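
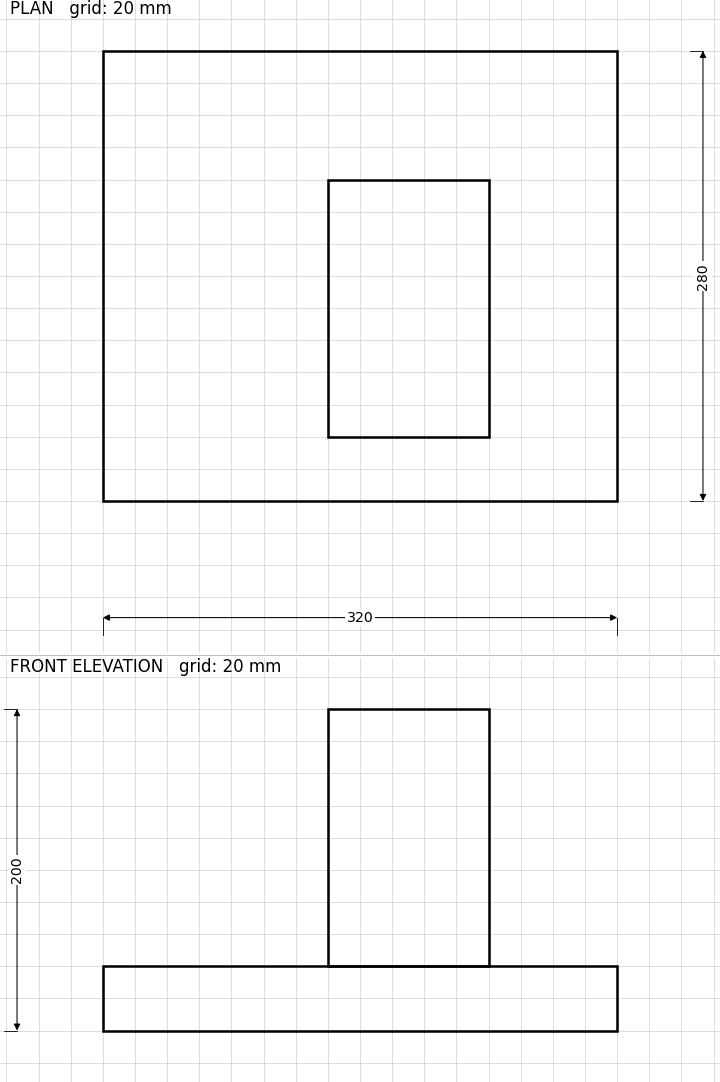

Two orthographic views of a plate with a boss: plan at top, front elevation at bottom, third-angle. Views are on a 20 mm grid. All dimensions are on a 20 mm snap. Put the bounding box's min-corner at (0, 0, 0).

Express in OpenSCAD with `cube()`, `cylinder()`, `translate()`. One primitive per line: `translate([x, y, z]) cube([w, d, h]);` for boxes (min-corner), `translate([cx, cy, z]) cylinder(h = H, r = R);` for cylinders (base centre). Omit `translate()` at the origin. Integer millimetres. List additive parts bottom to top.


cube([320, 280, 40]);
translate([140, 40, 40]) cube([100, 160, 160]);


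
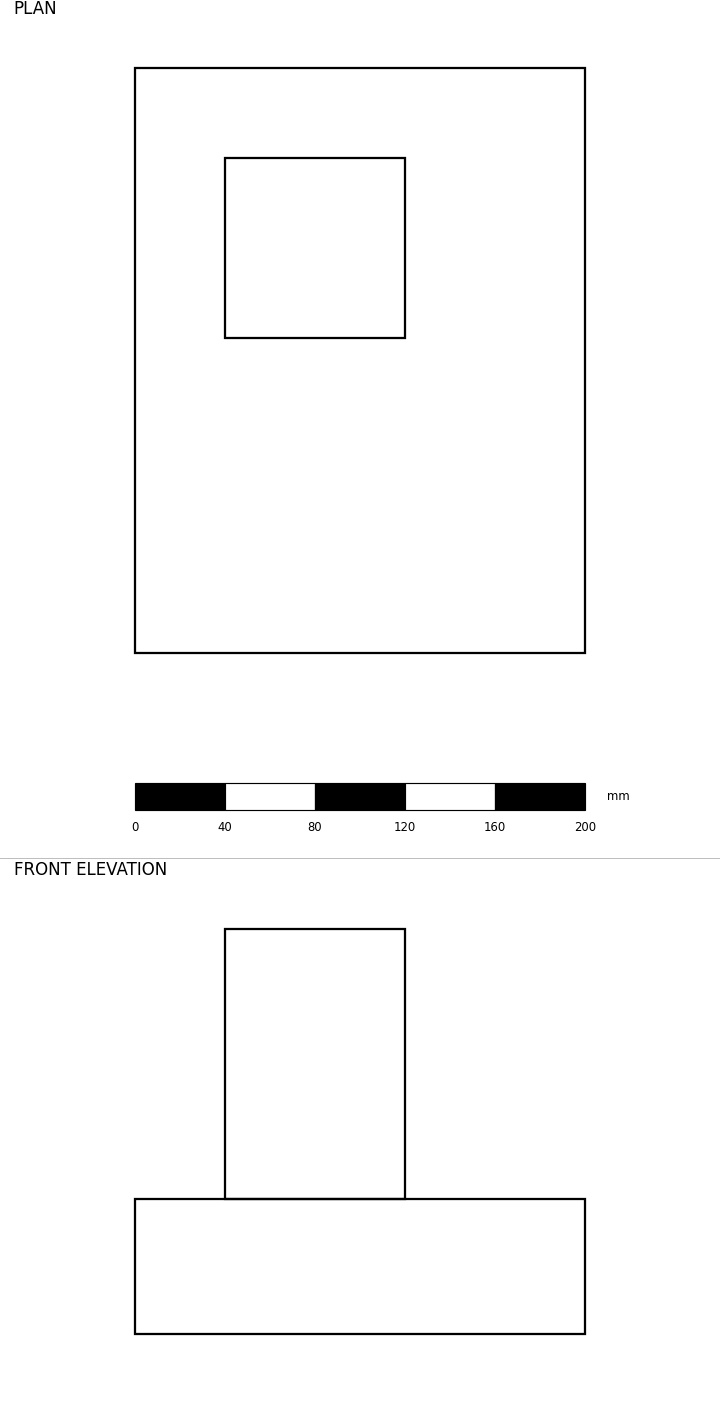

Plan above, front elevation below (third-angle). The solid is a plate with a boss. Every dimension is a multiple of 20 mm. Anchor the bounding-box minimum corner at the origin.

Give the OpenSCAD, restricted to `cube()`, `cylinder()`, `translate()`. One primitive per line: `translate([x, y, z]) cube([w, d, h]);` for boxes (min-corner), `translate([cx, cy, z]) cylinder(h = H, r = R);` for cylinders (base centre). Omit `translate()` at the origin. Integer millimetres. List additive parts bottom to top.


cube([200, 260, 60]);
translate([40, 140, 60]) cube([80, 80, 120]);


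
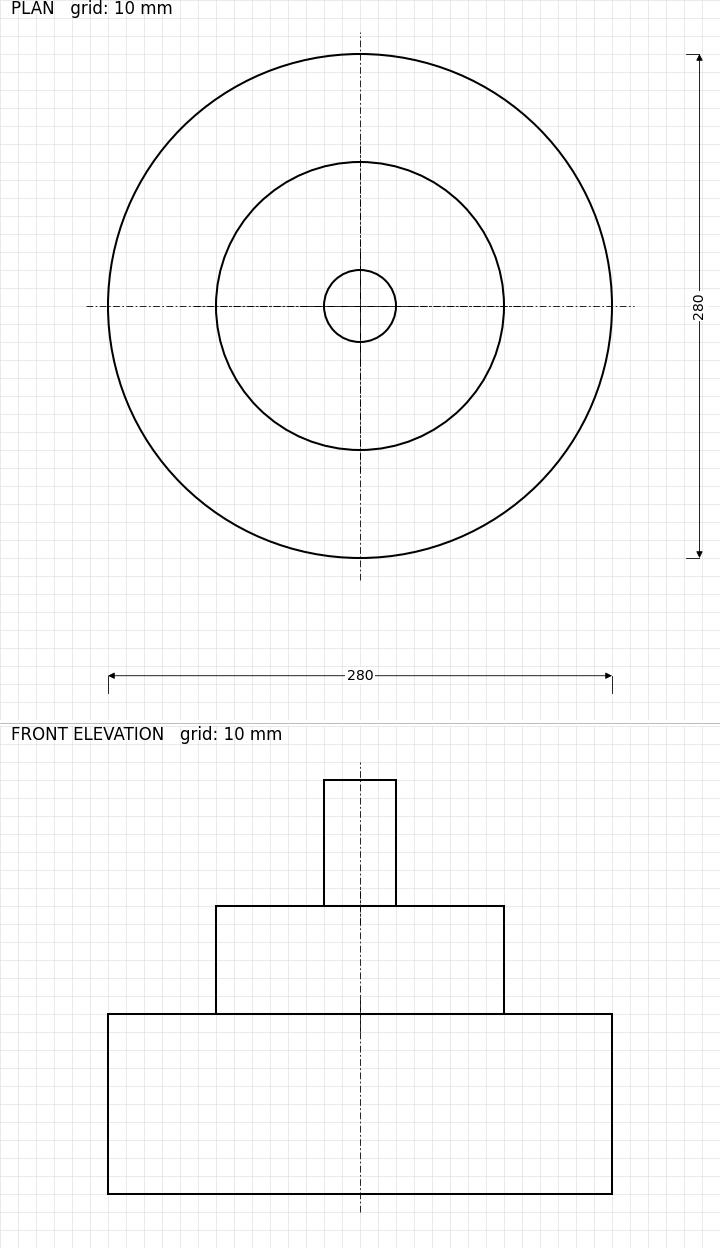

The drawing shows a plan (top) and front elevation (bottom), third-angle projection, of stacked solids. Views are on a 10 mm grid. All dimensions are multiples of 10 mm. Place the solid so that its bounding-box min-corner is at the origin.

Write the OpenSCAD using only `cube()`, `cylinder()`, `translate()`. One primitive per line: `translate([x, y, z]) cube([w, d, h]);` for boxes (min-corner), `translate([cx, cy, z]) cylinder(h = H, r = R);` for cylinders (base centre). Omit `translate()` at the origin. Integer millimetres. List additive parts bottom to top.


translate([140, 140, 0]) cylinder(h = 100, r = 140);
translate([140, 140, 100]) cylinder(h = 60, r = 80);
translate([140, 140, 160]) cylinder(h = 70, r = 20);


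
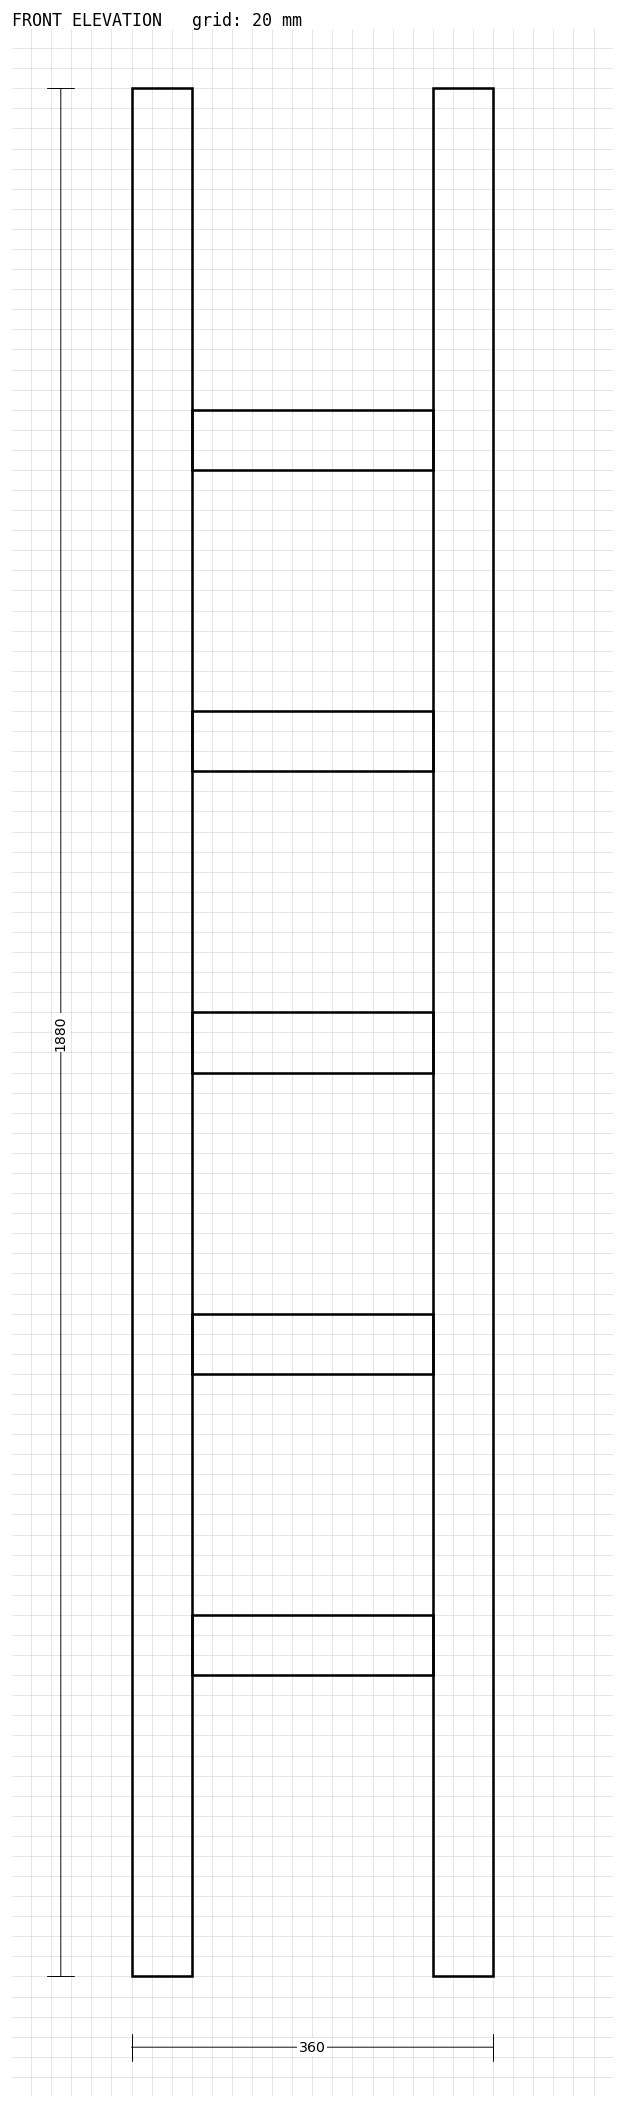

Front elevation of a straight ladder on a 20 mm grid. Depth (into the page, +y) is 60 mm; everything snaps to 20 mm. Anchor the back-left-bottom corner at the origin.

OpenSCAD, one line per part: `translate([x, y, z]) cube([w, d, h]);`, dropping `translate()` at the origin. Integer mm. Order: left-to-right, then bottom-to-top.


cube([60, 60, 1880]);
translate([60, 0, 300]) cube([240, 60, 60]);
translate([60, 0, 600]) cube([240, 60, 60]);
translate([60, 0, 900]) cube([240, 60, 60]);
translate([60, 0, 1200]) cube([240, 60, 60]);
translate([60, 0, 1500]) cube([240, 60, 60]);
translate([300, 0, 0]) cube([60, 60, 1880]);


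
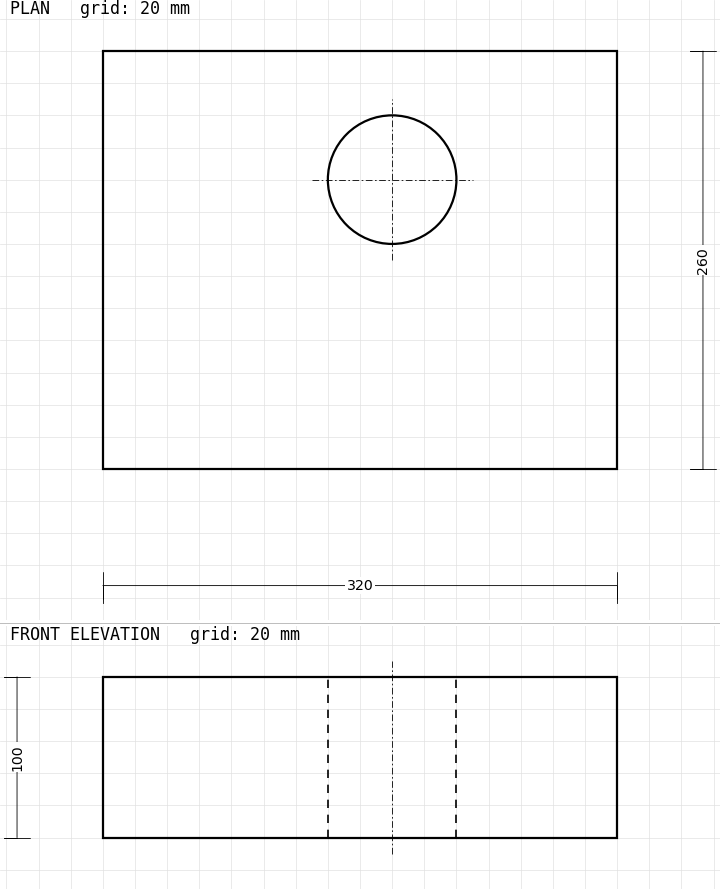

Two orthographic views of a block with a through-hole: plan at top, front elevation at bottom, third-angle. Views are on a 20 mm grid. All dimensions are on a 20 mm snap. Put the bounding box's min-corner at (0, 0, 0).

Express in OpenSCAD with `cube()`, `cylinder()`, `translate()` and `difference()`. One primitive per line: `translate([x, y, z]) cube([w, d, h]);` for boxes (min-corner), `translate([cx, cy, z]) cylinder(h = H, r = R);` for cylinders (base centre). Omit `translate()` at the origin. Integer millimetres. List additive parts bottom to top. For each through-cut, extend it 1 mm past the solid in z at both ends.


difference() {
  cube([320, 260, 100]);
  translate([180, 180, -1]) cylinder(h = 102, r = 40);
}


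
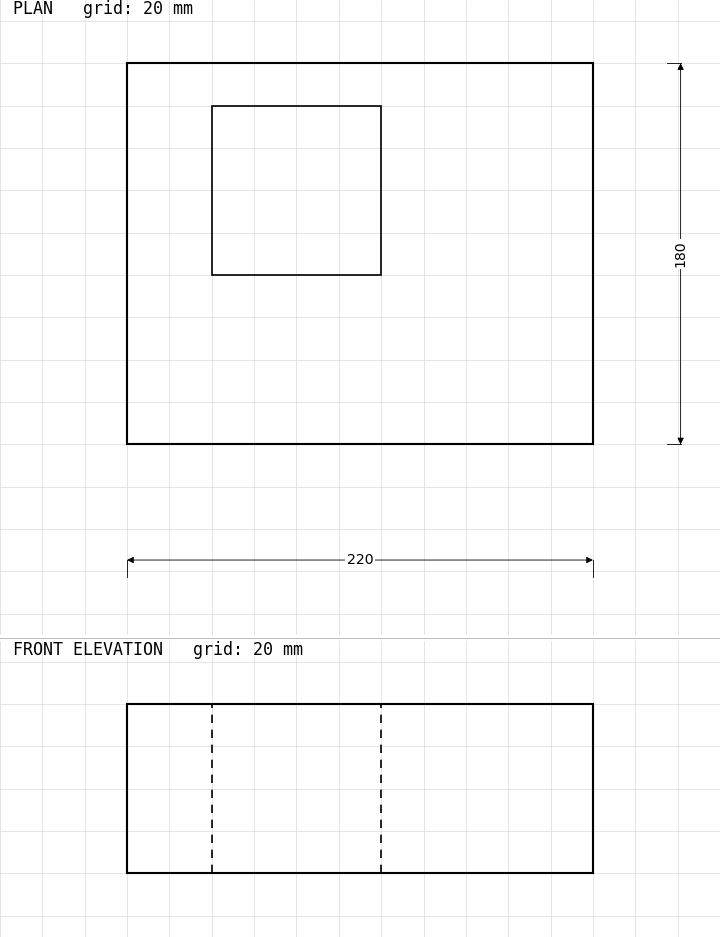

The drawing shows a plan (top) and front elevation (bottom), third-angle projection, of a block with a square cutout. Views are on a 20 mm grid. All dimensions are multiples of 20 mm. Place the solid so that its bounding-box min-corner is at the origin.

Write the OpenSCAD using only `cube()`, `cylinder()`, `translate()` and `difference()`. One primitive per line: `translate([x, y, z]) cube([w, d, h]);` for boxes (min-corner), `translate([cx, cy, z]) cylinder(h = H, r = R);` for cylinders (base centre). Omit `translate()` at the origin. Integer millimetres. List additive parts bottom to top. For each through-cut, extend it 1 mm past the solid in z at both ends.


difference() {
  cube([220, 180, 80]);
  translate([40, 80, -1]) cube([80, 80, 82]);
}


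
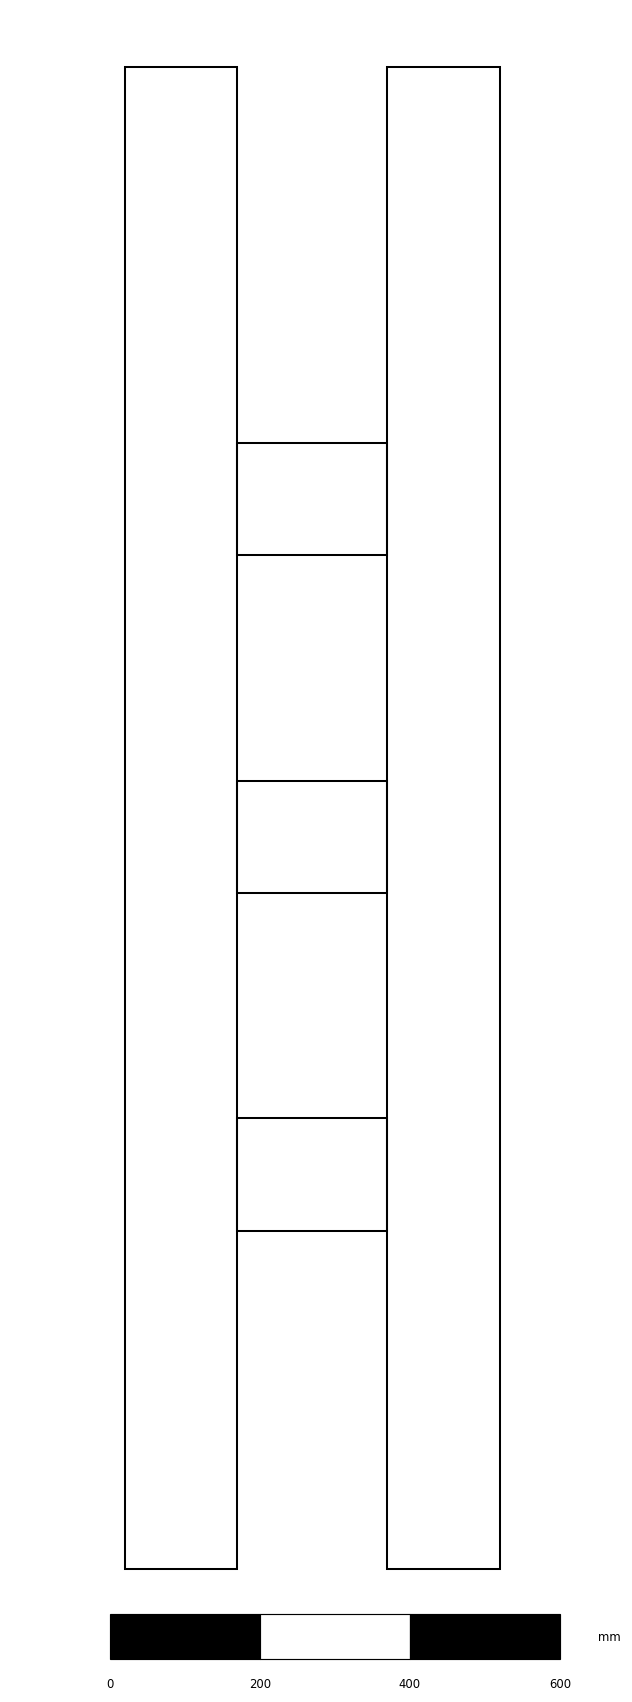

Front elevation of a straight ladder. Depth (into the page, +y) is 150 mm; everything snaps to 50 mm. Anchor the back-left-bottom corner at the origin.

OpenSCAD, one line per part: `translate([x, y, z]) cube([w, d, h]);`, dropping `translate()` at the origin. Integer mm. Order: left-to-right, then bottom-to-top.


cube([150, 150, 2000]);
translate([150, 0, 450]) cube([200, 150, 150]);
translate([150, 0, 900]) cube([200, 150, 150]);
translate([150, 0, 1350]) cube([200, 150, 150]);
translate([350, 0, 0]) cube([150, 150, 2000]);


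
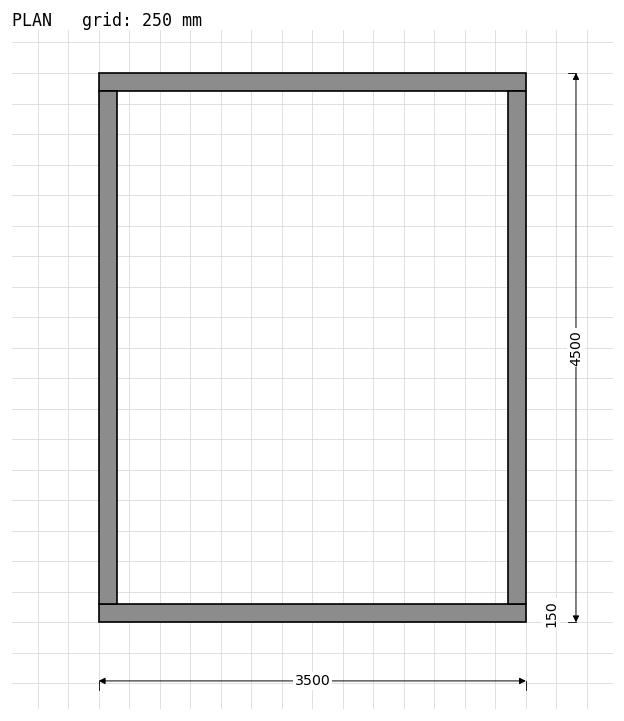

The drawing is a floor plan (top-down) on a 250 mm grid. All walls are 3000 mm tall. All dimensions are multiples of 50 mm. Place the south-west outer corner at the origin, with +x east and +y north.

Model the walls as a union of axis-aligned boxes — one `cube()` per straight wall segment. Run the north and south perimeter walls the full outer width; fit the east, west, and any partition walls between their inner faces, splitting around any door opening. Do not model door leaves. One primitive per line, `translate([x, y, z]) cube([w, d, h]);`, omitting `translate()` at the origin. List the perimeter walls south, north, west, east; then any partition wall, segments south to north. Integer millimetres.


cube([3500, 150, 3000]);
translate([0, 4350, 0]) cube([3500, 150, 3000]);
translate([0, 150, 0]) cube([150, 4200, 3000]);
translate([3350, 150, 0]) cube([150, 4200, 3000]);


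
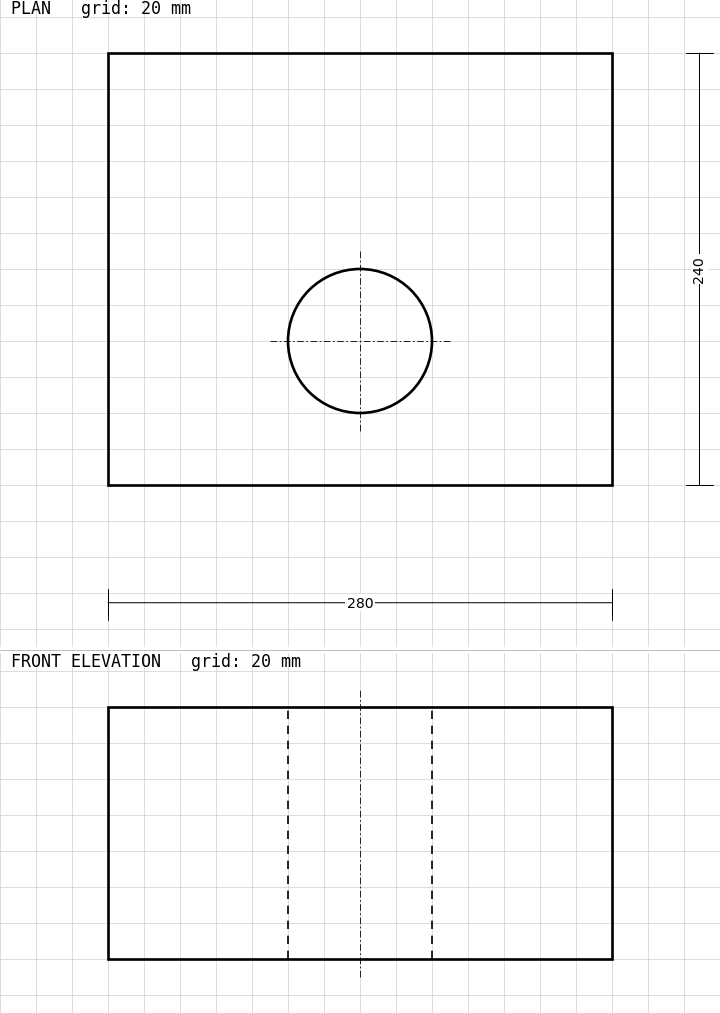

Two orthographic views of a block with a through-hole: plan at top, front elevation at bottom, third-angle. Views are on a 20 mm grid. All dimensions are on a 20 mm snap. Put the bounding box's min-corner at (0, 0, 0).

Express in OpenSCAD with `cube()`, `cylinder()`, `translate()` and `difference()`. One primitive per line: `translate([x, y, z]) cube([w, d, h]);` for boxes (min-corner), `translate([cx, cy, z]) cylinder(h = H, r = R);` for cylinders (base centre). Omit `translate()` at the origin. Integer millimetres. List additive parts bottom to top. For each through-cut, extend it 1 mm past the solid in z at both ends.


difference() {
  cube([280, 240, 140]);
  translate([140, 80, -1]) cylinder(h = 142, r = 40);
}


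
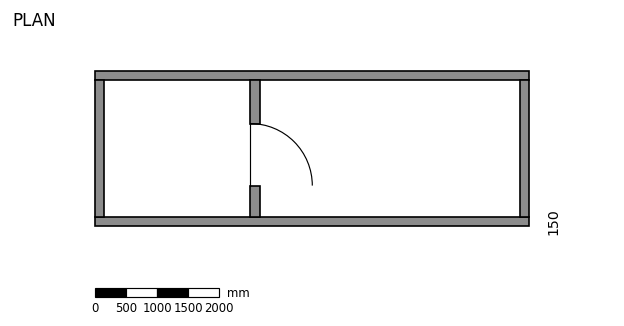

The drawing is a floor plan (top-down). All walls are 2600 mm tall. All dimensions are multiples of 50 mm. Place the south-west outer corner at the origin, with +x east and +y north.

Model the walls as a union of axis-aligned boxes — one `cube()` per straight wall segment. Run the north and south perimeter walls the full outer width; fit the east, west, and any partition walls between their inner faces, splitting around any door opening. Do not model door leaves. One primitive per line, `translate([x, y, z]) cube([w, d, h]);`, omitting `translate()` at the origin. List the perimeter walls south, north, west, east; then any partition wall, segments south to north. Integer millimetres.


cube([7000, 150, 2600]);
translate([0, 2350, 0]) cube([7000, 150, 2600]);
translate([0, 150, 0]) cube([150, 2200, 2600]);
translate([6850, 150, 0]) cube([150, 2200, 2600]);
translate([2500, 150, 0]) cube([150, 500, 2600]);
translate([2500, 1650, 0]) cube([150, 700, 2600]);


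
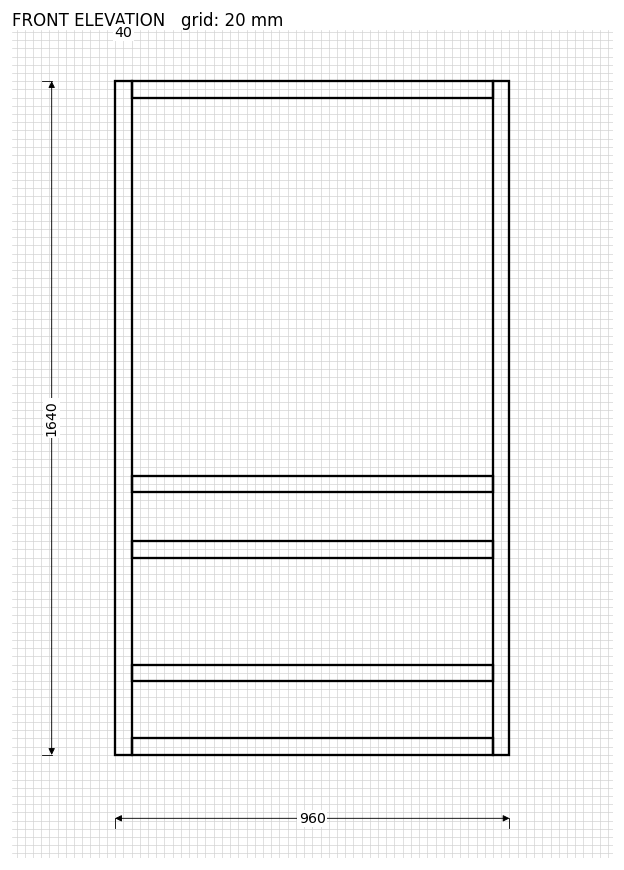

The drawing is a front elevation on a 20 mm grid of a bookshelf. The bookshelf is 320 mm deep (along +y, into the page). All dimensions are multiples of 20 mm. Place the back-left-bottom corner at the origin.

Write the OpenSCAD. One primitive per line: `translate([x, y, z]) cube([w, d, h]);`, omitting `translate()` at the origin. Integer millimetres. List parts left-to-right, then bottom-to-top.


cube([40, 320, 1640]);
translate([40, 0, 0]) cube([880, 320, 40]);
translate([40, 0, 180]) cube([880, 320, 40]);
translate([40, 0, 480]) cube([880, 320, 40]);
translate([40, 0, 640]) cube([880, 320, 40]);
translate([40, 0, 1600]) cube([880, 320, 40]);
translate([920, 0, 0]) cube([40, 320, 1640]);


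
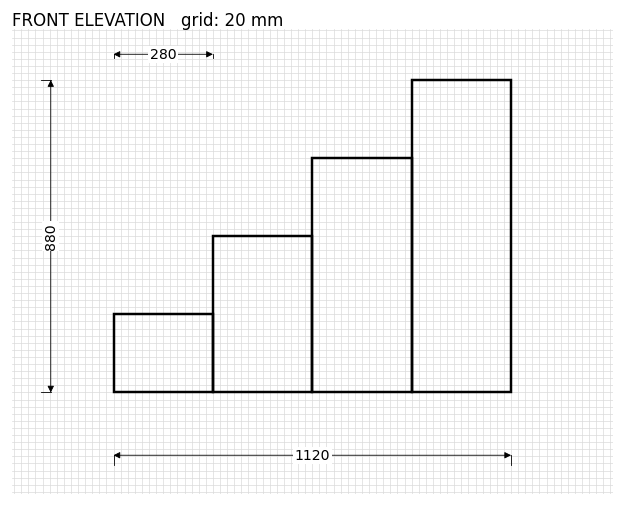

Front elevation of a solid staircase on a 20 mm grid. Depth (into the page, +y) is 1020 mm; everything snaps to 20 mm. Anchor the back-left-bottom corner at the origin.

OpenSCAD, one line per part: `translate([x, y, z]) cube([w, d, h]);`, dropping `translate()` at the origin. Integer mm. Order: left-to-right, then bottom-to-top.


cube([280, 1020, 220]);
translate([280, 0, 0]) cube([280, 1020, 440]);
translate([560, 0, 0]) cube([280, 1020, 660]);
translate([840, 0, 0]) cube([280, 1020, 880]);


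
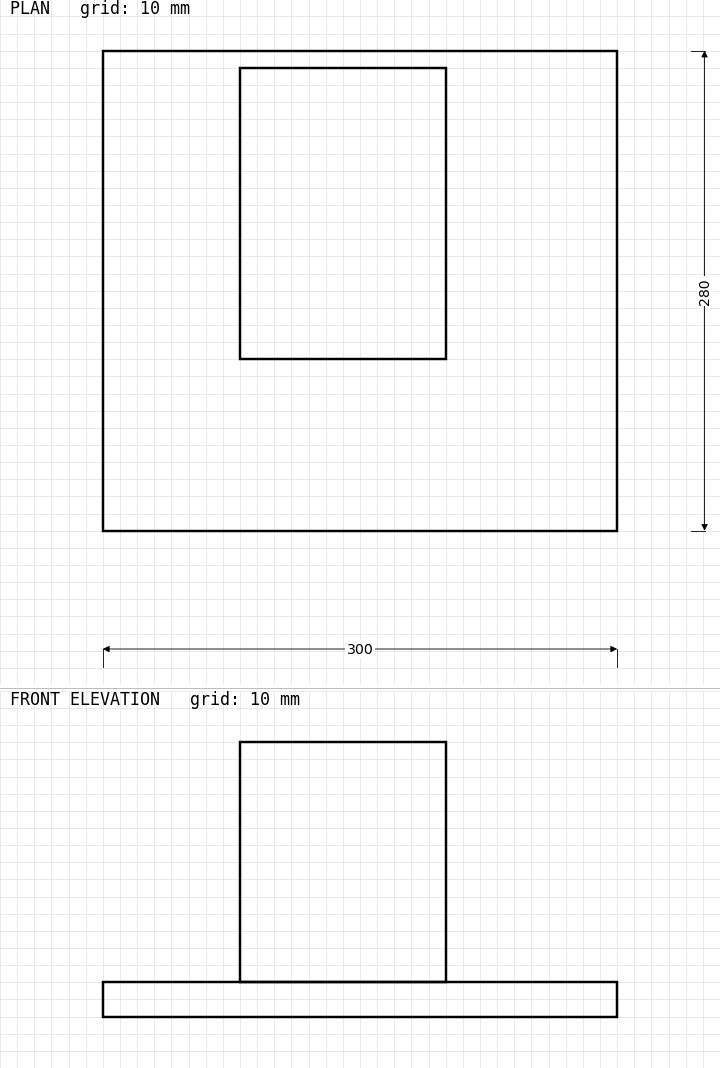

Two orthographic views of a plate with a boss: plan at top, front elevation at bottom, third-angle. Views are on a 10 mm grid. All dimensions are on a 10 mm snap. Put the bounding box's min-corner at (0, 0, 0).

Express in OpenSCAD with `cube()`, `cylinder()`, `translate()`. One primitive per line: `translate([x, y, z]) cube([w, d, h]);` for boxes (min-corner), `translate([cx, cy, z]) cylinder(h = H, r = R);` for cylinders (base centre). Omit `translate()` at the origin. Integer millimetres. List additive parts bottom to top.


cube([300, 280, 20]);
translate([80, 100, 20]) cube([120, 170, 140]);


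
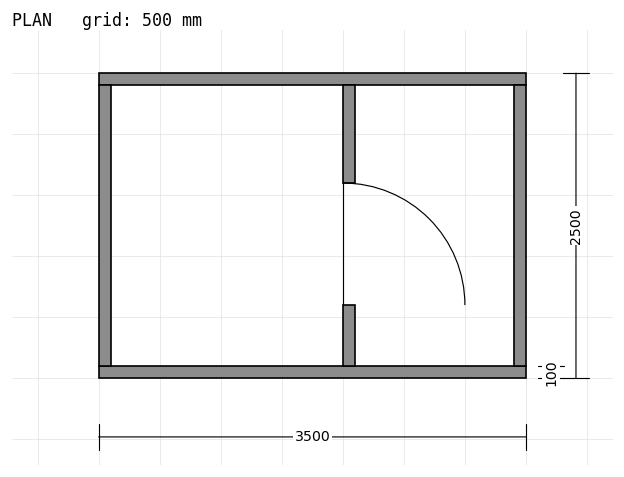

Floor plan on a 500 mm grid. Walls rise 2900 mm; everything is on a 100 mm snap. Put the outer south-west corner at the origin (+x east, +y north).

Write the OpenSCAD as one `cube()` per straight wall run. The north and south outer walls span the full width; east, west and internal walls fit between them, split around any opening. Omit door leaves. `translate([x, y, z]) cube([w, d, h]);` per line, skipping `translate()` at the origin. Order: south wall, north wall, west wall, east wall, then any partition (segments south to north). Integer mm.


cube([3500, 100, 2900]);
translate([0, 2400, 0]) cube([3500, 100, 2900]);
translate([0, 100, 0]) cube([100, 2300, 2900]);
translate([3400, 100, 0]) cube([100, 2300, 2900]);
translate([2000, 100, 0]) cube([100, 500, 2900]);
translate([2000, 1600, 0]) cube([100, 800, 2900]);


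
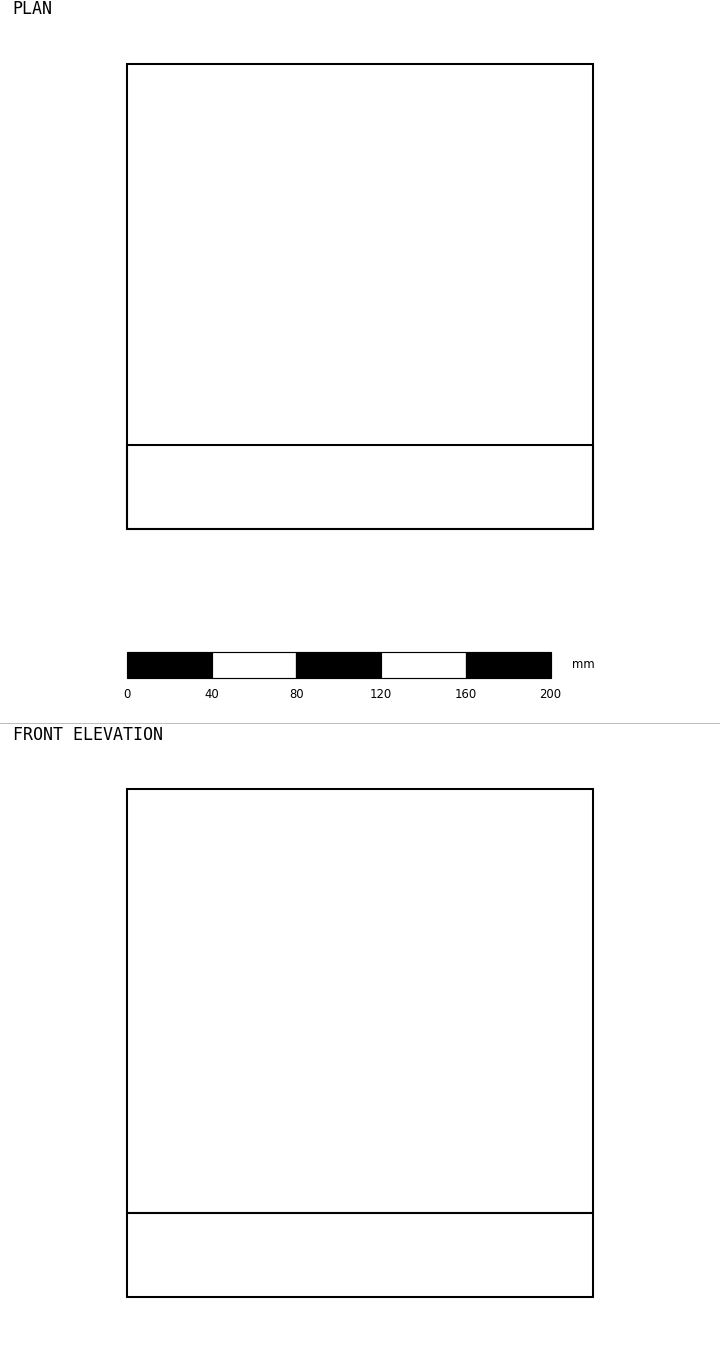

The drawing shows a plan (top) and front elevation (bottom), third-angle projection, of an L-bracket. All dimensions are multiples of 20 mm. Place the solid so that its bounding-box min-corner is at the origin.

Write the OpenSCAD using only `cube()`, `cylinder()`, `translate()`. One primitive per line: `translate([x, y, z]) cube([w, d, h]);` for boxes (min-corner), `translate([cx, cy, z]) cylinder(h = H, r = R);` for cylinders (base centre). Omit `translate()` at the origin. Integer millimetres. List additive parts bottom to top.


cube([220, 220, 40]);
translate([0, 0, 40]) cube([220, 40, 200]);


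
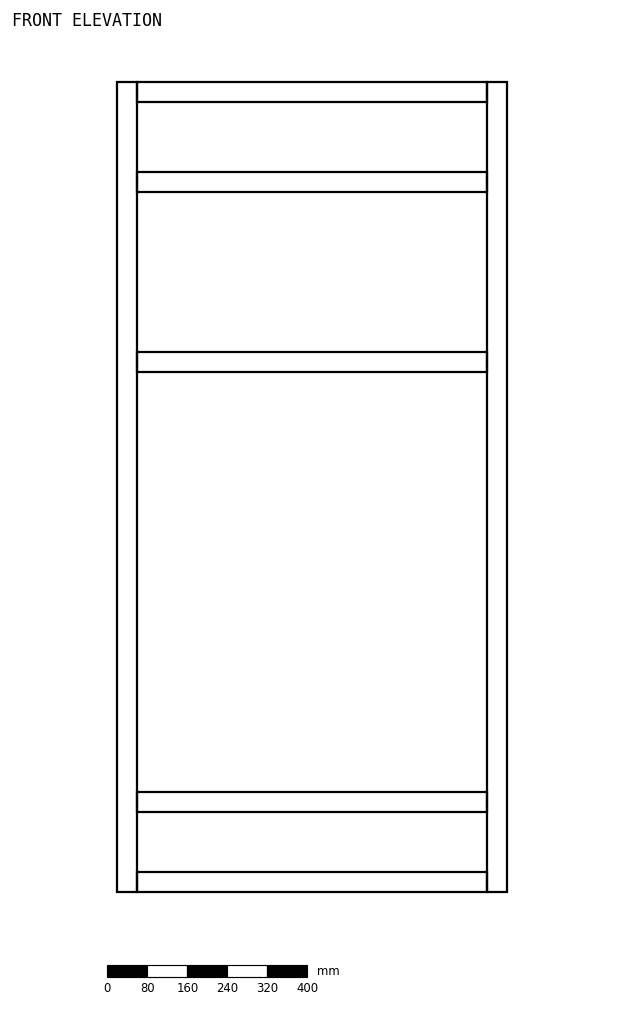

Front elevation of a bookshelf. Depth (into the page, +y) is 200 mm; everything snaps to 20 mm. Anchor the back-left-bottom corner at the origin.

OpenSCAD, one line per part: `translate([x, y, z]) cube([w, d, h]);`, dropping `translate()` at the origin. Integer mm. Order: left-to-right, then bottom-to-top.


cube([40, 200, 1620]);
translate([40, 0, 0]) cube([700, 200, 40]);
translate([40, 0, 160]) cube([700, 200, 40]);
translate([40, 0, 1040]) cube([700, 200, 40]);
translate([40, 0, 1400]) cube([700, 200, 40]);
translate([40, 0, 1580]) cube([700, 200, 40]);
translate([740, 0, 0]) cube([40, 200, 1620]);


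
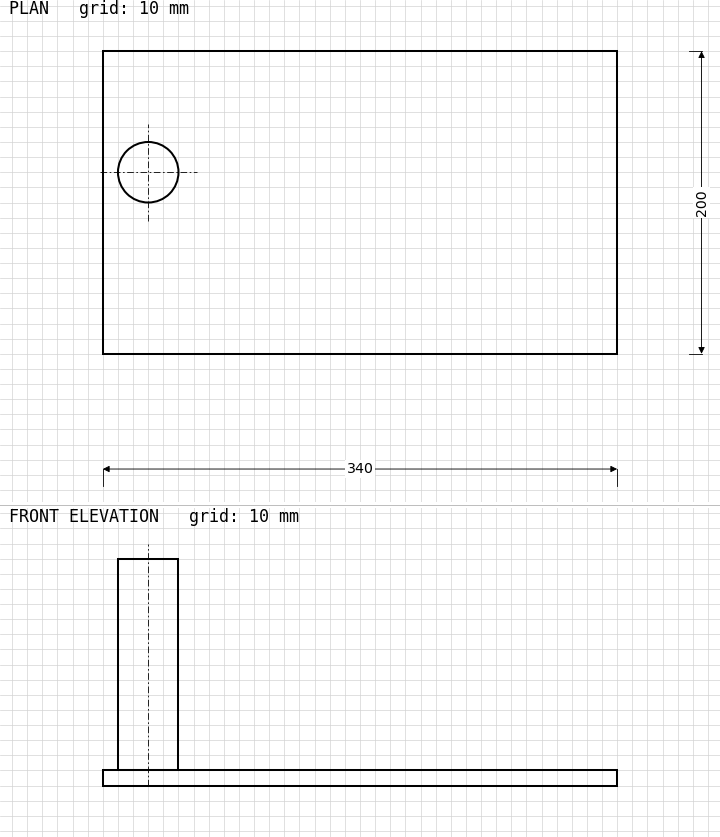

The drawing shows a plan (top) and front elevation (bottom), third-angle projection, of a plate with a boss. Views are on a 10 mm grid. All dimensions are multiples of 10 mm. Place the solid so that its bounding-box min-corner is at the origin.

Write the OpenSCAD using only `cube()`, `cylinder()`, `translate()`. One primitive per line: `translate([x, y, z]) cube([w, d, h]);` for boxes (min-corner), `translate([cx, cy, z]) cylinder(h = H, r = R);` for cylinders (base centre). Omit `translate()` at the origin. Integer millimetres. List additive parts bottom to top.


cube([340, 200, 10]);
translate([30, 120, 10]) cylinder(h = 140, r = 20);


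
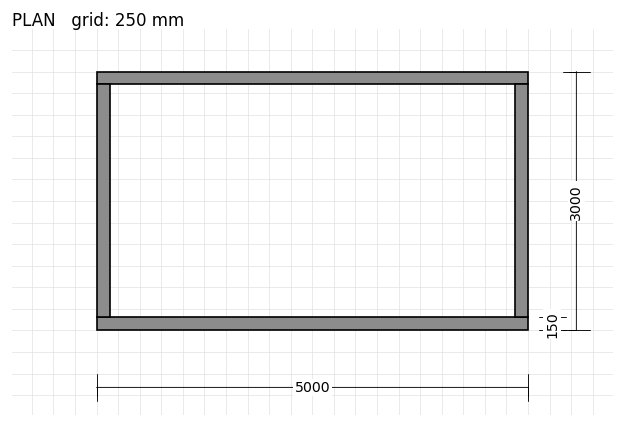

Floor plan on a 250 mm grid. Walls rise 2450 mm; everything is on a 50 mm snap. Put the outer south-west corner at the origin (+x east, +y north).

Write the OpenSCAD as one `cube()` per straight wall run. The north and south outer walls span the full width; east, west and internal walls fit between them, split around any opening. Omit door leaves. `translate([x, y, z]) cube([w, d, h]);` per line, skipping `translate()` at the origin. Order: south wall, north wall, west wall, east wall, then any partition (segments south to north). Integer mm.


cube([5000, 150, 2450]);
translate([0, 2850, 0]) cube([5000, 150, 2450]);
translate([0, 150, 0]) cube([150, 2700, 2450]);
translate([4850, 150, 0]) cube([150, 2700, 2450]);


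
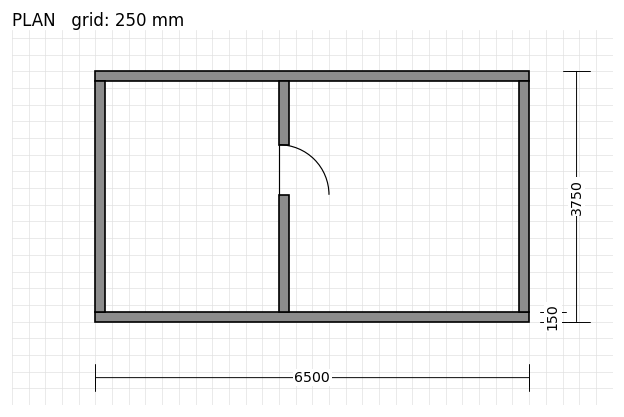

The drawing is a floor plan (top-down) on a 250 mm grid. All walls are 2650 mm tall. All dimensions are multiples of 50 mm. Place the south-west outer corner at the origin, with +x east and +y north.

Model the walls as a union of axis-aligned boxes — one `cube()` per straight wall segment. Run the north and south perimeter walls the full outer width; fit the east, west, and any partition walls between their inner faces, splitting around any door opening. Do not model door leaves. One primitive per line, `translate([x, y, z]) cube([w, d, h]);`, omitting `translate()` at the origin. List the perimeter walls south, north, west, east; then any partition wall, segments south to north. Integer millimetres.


cube([6500, 150, 2650]);
translate([0, 3600, 0]) cube([6500, 150, 2650]);
translate([0, 150, 0]) cube([150, 3450, 2650]);
translate([6350, 150, 0]) cube([150, 3450, 2650]);
translate([2750, 150, 0]) cube([150, 1750, 2650]);
translate([2750, 2650, 0]) cube([150, 950, 2650]);


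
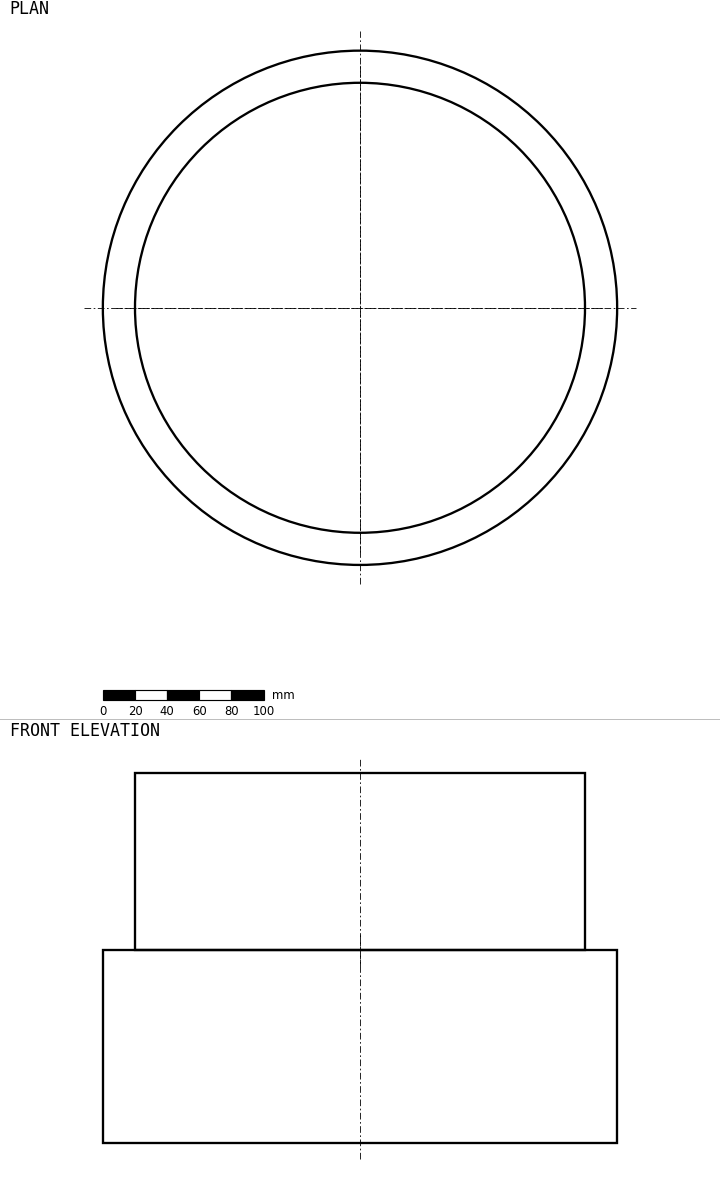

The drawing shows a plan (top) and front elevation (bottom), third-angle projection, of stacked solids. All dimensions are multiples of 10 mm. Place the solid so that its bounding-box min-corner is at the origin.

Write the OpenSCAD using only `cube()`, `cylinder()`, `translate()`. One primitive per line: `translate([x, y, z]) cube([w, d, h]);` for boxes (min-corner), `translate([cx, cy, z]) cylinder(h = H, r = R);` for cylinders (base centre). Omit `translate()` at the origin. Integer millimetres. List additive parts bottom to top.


translate([160, 160, 0]) cylinder(h = 120, r = 160);
translate([160, 160, 120]) cylinder(h = 110, r = 140);


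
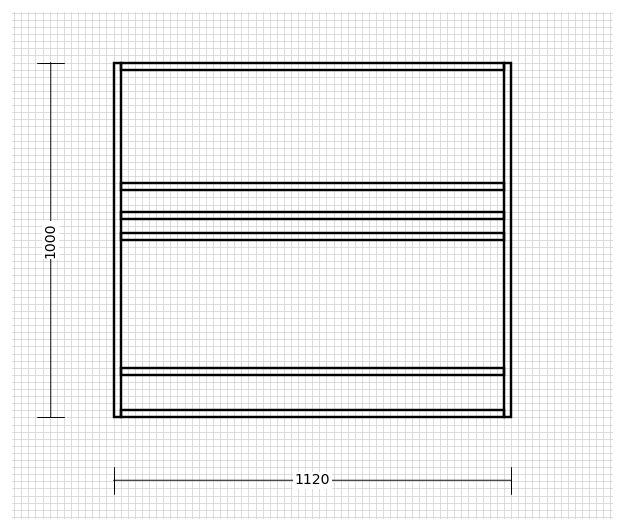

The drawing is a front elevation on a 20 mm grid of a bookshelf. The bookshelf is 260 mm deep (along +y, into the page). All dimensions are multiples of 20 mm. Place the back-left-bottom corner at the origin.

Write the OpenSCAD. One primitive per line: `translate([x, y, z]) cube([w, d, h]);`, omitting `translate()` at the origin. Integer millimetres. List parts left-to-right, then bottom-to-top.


cube([20, 260, 1000]);
translate([20, 0, 0]) cube([1080, 260, 20]);
translate([20, 0, 120]) cube([1080, 260, 20]);
translate([20, 0, 500]) cube([1080, 260, 20]);
translate([20, 0, 560]) cube([1080, 260, 20]);
translate([20, 0, 640]) cube([1080, 260, 20]);
translate([20, 0, 980]) cube([1080, 260, 20]);
translate([1100, 0, 0]) cube([20, 260, 1000]);


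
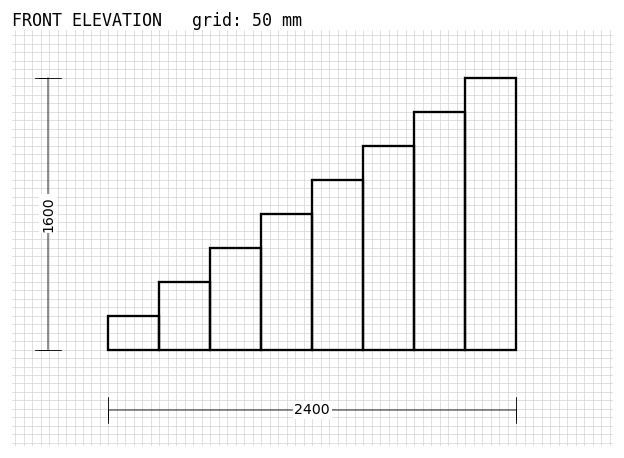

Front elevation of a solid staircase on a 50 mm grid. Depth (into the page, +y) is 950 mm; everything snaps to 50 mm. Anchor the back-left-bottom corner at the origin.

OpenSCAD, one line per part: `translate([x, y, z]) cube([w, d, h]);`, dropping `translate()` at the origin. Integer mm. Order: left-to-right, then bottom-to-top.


cube([300, 950, 200]);
translate([300, 0, 0]) cube([300, 950, 400]);
translate([600, 0, 0]) cube([300, 950, 600]);
translate([900, 0, 0]) cube([300, 950, 800]);
translate([1200, 0, 0]) cube([300, 950, 1000]);
translate([1500, 0, 0]) cube([300, 950, 1200]);
translate([1800, 0, 0]) cube([300, 950, 1400]);
translate([2100, 0, 0]) cube([300, 950, 1600]);


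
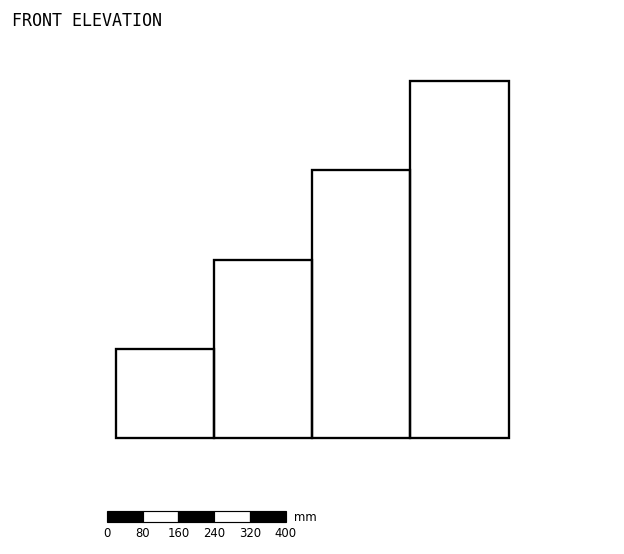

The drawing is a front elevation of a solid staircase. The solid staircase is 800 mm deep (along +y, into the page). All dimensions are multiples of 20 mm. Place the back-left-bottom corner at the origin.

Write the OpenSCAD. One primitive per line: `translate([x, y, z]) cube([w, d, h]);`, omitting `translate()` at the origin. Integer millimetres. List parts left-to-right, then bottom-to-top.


cube([220, 800, 200]);
translate([220, 0, 0]) cube([220, 800, 400]);
translate([440, 0, 0]) cube([220, 800, 600]);
translate([660, 0, 0]) cube([220, 800, 800]);


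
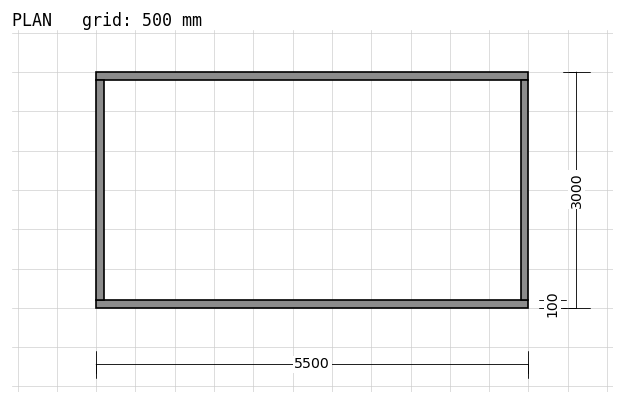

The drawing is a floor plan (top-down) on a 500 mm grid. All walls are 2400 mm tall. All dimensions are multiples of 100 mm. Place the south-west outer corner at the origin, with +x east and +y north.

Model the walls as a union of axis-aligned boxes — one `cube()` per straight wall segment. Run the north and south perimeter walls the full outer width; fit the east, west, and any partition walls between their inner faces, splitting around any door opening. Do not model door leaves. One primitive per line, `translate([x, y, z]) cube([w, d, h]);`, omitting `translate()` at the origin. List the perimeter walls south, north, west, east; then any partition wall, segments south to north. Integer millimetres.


cube([5500, 100, 2400]);
translate([0, 2900, 0]) cube([5500, 100, 2400]);
translate([0, 100, 0]) cube([100, 2800, 2400]);
translate([5400, 100, 0]) cube([100, 2800, 2400]);


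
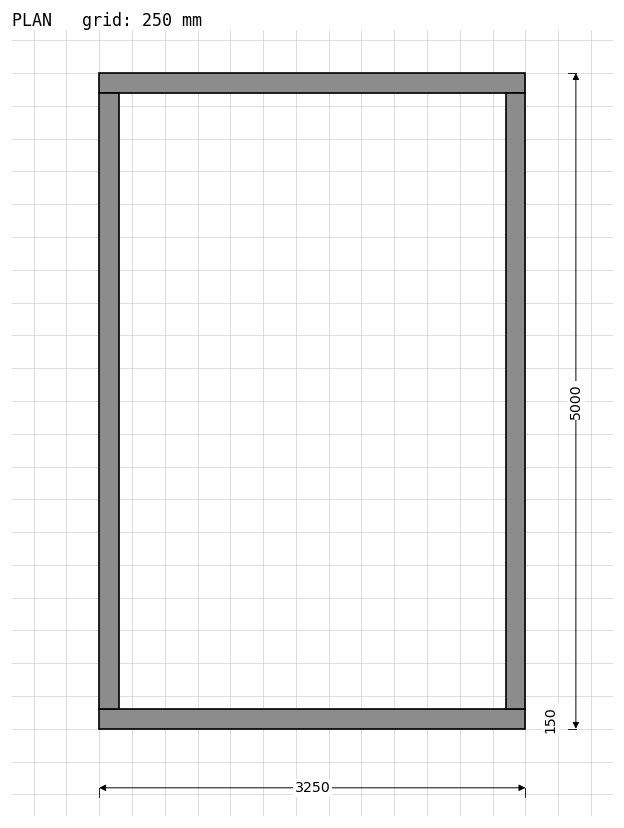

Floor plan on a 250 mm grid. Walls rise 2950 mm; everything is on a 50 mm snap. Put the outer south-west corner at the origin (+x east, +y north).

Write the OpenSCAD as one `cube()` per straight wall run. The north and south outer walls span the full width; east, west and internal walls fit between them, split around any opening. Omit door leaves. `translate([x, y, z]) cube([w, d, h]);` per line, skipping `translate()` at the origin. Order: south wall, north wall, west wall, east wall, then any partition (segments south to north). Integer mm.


cube([3250, 150, 2950]);
translate([0, 4850, 0]) cube([3250, 150, 2950]);
translate([0, 150, 0]) cube([150, 4700, 2950]);
translate([3100, 150, 0]) cube([150, 4700, 2950]);


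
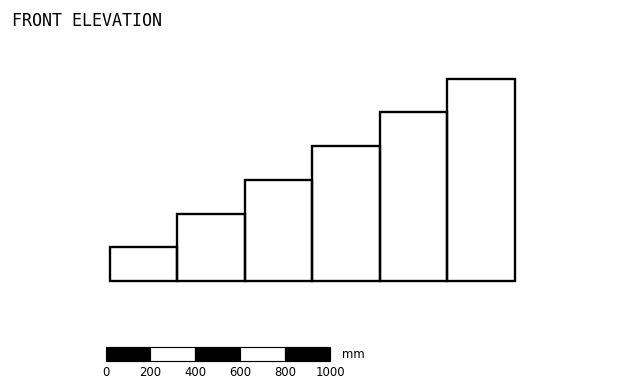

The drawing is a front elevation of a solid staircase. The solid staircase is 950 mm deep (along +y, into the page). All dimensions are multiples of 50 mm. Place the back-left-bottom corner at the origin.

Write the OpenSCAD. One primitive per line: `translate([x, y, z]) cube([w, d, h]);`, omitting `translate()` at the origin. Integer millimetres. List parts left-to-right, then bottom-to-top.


cube([300, 950, 150]);
translate([300, 0, 0]) cube([300, 950, 300]);
translate([600, 0, 0]) cube([300, 950, 450]);
translate([900, 0, 0]) cube([300, 950, 600]);
translate([1200, 0, 0]) cube([300, 950, 750]);
translate([1500, 0, 0]) cube([300, 950, 900]);


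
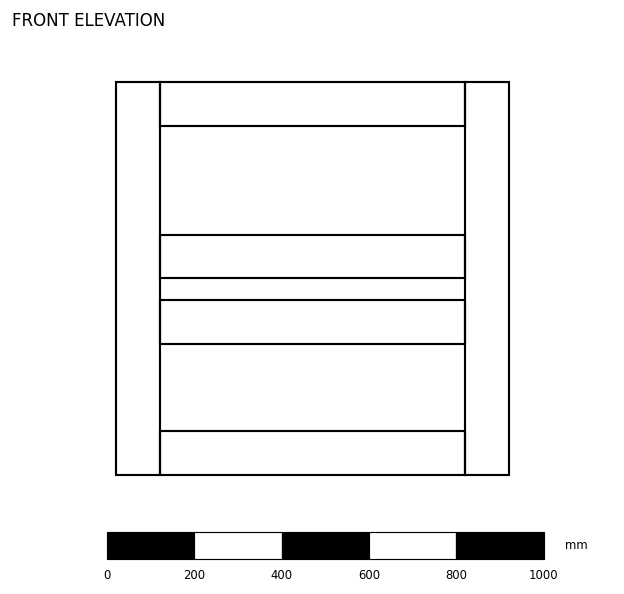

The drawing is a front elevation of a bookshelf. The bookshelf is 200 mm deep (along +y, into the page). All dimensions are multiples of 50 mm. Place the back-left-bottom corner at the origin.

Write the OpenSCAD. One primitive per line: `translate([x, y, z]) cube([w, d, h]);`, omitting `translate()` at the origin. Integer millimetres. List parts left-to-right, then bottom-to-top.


cube([100, 200, 900]);
translate([100, 0, 0]) cube([700, 200, 100]);
translate([100, 0, 300]) cube([700, 200, 100]);
translate([100, 0, 450]) cube([700, 200, 100]);
translate([100, 0, 800]) cube([700, 200, 100]);
translate([800, 0, 0]) cube([100, 200, 900]);


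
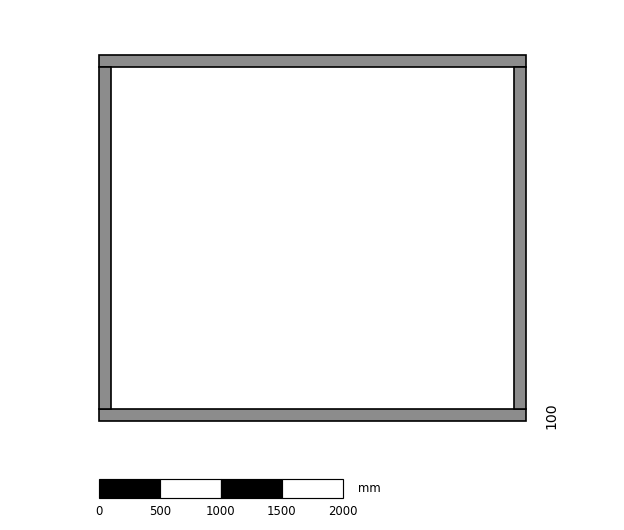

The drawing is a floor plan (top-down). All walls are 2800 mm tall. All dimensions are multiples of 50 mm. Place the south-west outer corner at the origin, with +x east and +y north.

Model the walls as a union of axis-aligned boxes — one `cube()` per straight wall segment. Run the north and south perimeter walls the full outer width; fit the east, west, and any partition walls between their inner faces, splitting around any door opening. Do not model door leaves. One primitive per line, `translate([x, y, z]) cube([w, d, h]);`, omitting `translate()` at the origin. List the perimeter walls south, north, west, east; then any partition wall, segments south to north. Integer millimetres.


cube([3500, 100, 2800]);
translate([0, 2900, 0]) cube([3500, 100, 2800]);
translate([0, 100, 0]) cube([100, 2800, 2800]);
translate([3400, 100, 0]) cube([100, 2800, 2800]);


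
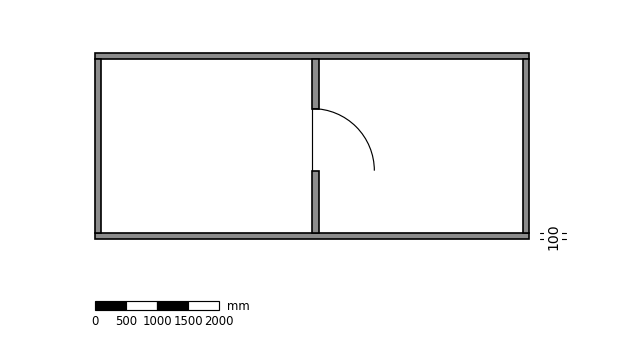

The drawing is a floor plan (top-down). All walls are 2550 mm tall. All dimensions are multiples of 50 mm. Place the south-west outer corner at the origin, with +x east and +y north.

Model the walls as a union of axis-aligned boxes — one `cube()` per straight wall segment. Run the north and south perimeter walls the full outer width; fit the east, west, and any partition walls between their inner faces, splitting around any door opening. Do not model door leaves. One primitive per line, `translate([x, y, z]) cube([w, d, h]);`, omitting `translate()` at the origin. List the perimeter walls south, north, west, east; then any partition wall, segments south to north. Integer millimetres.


cube([7000, 100, 2550]);
translate([0, 2900, 0]) cube([7000, 100, 2550]);
translate([0, 100, 0]) cube([100, 2800, 2550]);
translate([6900, 100, 0]) cube([100, 2800, 2550]);
translate([3500, 100, 0]) cube([100, 1000, 2550]);
translate([3500, 2100, 0]) cube([100, 800, 2550]);


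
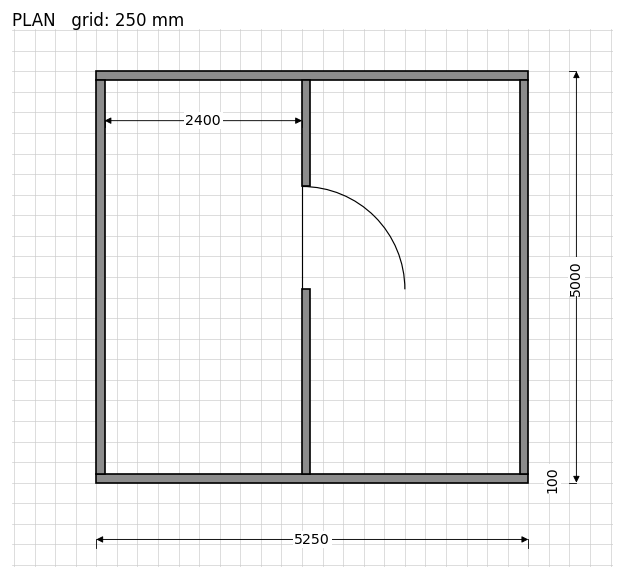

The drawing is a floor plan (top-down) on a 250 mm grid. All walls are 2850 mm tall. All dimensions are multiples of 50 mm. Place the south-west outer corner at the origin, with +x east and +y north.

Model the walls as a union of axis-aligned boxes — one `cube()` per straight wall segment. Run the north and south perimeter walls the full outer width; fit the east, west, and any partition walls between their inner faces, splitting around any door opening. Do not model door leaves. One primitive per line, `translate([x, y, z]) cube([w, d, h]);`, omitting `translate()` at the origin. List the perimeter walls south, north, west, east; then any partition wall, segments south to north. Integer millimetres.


cube([5250, 100, 2850]);
translate([0, 4900, 0]) cube([5250, 100, 2850]);
translate([0, 100, 0]) cube([100, 4800, 2850]);
translate([5150, 100, 0]) cube([100, 4800, 2850]);
translate([2500, 100, 0]) cube([100, 2250, 2850]);
translate([2500, 3600, 0]) cube([100, 1300, 2850]);


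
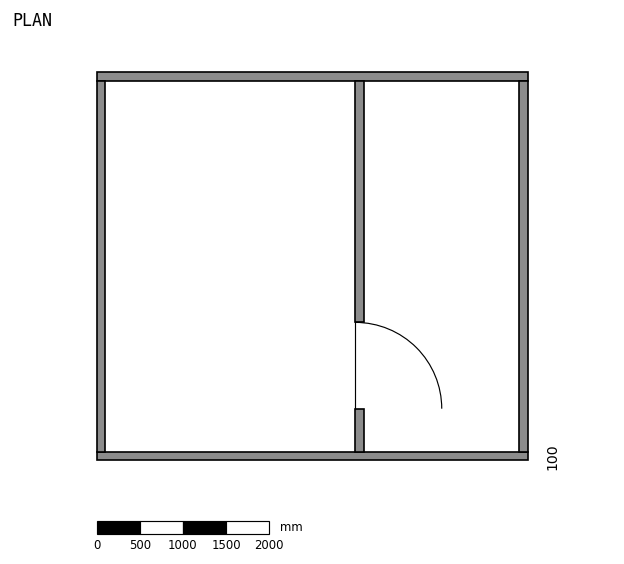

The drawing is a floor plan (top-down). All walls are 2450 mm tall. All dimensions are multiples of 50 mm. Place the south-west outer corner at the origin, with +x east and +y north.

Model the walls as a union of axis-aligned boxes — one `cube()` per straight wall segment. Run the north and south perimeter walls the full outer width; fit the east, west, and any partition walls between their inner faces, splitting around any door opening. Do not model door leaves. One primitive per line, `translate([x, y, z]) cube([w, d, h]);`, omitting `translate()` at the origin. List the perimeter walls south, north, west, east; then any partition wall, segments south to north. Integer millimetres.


cube([5000, 100, 2450]);
translate([0, 4400, 0]) cube([5000, 100, 2450]);
translate([0, 100, 0]) cube([100, 4300, 2450]);
translate([4900, 100, 0]) cube([100, 4300, 2450]);
translate([3000, 100, 0]) cube([100, 500, 2450]);
translate([3000, 1600, 0]) cube([100, 2800, 2450]);


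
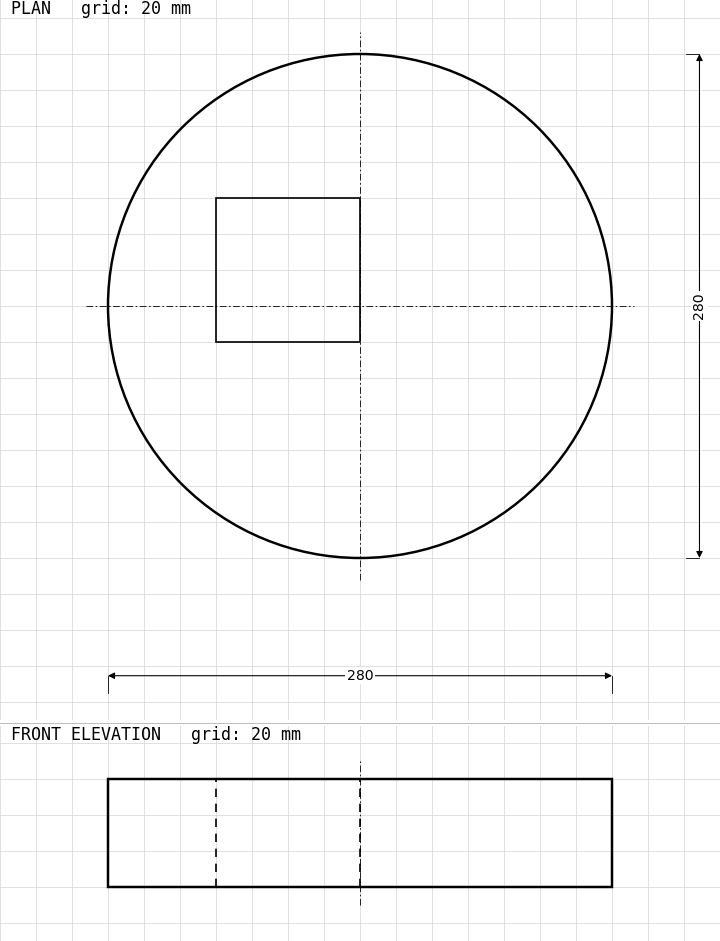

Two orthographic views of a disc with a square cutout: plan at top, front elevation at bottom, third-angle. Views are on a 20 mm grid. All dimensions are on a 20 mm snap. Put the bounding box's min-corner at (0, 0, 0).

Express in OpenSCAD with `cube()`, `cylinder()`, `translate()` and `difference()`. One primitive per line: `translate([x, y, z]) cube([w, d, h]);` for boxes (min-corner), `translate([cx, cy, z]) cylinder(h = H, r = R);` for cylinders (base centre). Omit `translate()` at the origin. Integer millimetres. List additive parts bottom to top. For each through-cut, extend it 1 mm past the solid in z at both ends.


difference() {
  translate([140, 140, 0]) cylinder(h = 60, r = 140);
  translate([60, 120, -1]) cube([80, 80, 62]);
}


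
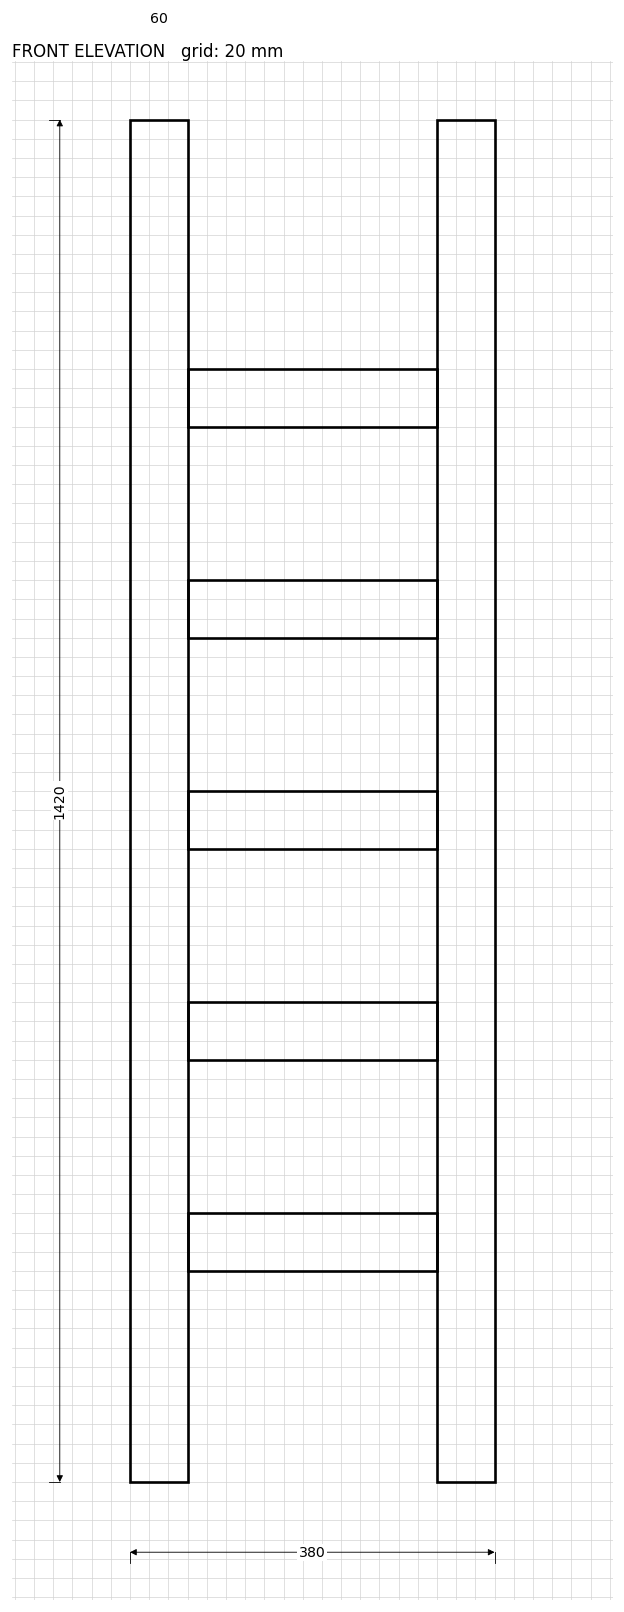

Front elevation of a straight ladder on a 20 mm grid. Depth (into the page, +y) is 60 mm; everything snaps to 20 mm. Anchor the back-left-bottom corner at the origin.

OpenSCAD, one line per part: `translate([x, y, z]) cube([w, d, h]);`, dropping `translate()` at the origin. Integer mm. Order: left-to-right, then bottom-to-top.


cube([60, 60, 1420]);
translate([60, 0, 220]) cube([260, 60, 60]);
translate([60, 0, 440]) cube([260, 60, 60]);
translate([60, 0, 660]) cube([260, 60, 60]);
translate([60, 0, 880]) cube([260, 60, 60]);
translate([60, 0, 1100]) cube([260, 60, 60]);
translate([320, 0, 0]) cube([60, 60, 1420]);


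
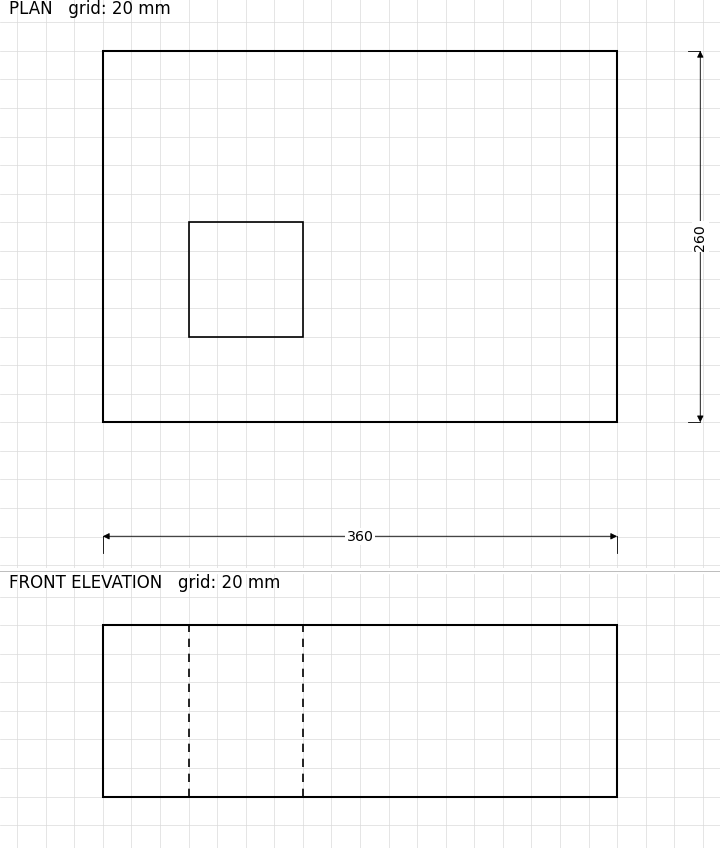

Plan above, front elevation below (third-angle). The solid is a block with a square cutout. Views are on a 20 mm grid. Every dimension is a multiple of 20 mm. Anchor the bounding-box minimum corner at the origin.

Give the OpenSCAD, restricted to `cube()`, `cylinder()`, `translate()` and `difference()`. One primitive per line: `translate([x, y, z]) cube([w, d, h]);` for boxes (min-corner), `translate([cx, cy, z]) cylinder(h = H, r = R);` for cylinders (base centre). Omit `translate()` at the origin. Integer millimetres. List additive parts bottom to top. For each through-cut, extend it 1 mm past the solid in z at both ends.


difference() {
  cube([360, 260, 120]);
  translate([60, 60, -1]) cube([80, 80, 122]);
}


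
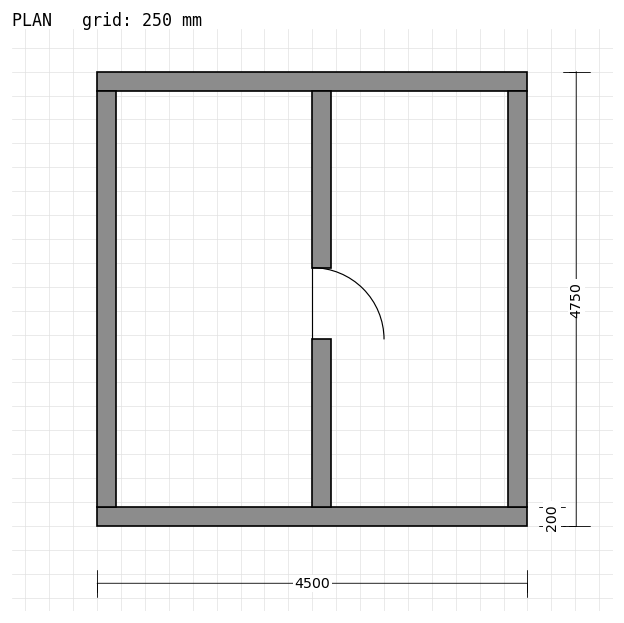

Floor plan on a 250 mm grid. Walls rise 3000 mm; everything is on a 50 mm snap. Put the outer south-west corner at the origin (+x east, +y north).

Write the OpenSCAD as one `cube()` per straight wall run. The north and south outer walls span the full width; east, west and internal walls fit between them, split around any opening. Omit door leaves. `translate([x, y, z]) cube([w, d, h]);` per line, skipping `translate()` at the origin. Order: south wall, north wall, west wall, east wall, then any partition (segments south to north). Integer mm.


cube([4500, 200, 3000]);
translate([0, 4550, 0]) cube([4500, 200, 3000]);
translate([0, 200, 0]) cube([200, 4350, 3000]);
translate([4300, 200, 0]) cube([200, 4350, 3000]);
translate([2250, 200, 0]) cube([200, 1750, 3000]);
translate([2250, 2700, 0]) cube([200, 1850, 3000]);


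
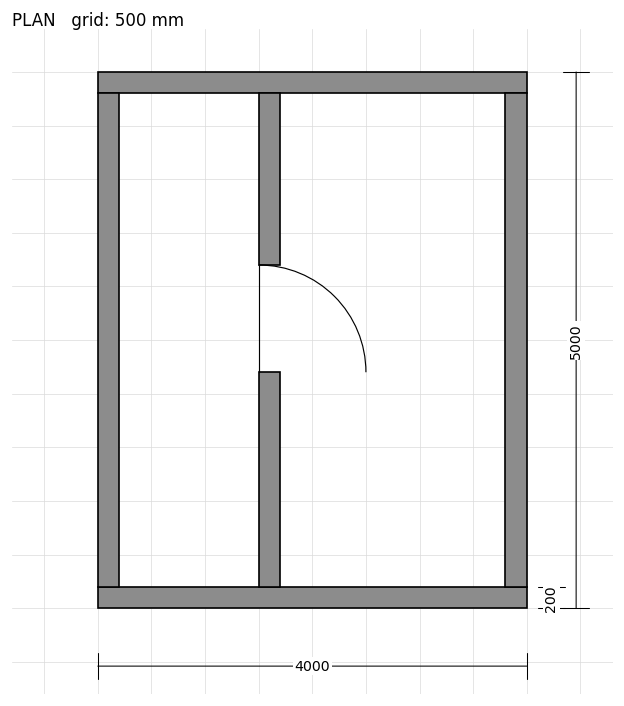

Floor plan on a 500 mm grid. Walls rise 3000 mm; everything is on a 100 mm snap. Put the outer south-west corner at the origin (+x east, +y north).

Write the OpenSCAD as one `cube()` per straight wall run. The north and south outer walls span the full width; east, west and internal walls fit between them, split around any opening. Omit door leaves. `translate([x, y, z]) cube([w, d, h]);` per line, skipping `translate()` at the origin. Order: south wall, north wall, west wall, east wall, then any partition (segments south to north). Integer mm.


cube([4000, 200, 3000]);
translate([0, 4800, 0]) cube([4000, 200, 3000]);
translate([0, 200, 0]) cube([200, 4600, 3000]);
translate([3800, 200, 0]) cube([200, 4600, 3000]);
translate([1500, 200, 0]) cube([200, 2000, 3000]);
translate([1500, 3200, 0]) cube([200, 1600, 3000]);


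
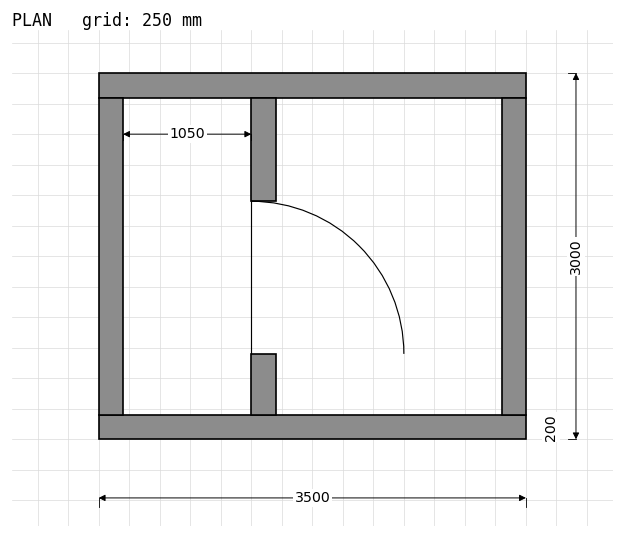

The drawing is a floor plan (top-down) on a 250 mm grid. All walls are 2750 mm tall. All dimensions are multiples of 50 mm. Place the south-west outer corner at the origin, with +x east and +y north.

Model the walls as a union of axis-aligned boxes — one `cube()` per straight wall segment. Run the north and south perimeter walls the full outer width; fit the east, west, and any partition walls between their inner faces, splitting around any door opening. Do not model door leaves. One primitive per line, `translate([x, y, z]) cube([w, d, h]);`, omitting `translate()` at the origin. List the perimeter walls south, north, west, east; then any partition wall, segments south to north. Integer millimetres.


cube([3500, 200, 2750]);
translate([0, 2800, 0]) cube([3500, 200, 2750]);
translate([0, 200, 0]) cube([200, 2600, 2750]);
translate([3300, 200, 0]) cube([200, 2600, 2750]);
translate([1250, 200, 0]) cube([200, 500, 2750]);
translate([1250, 1950, 0]) cube([200, 850, 2750]);


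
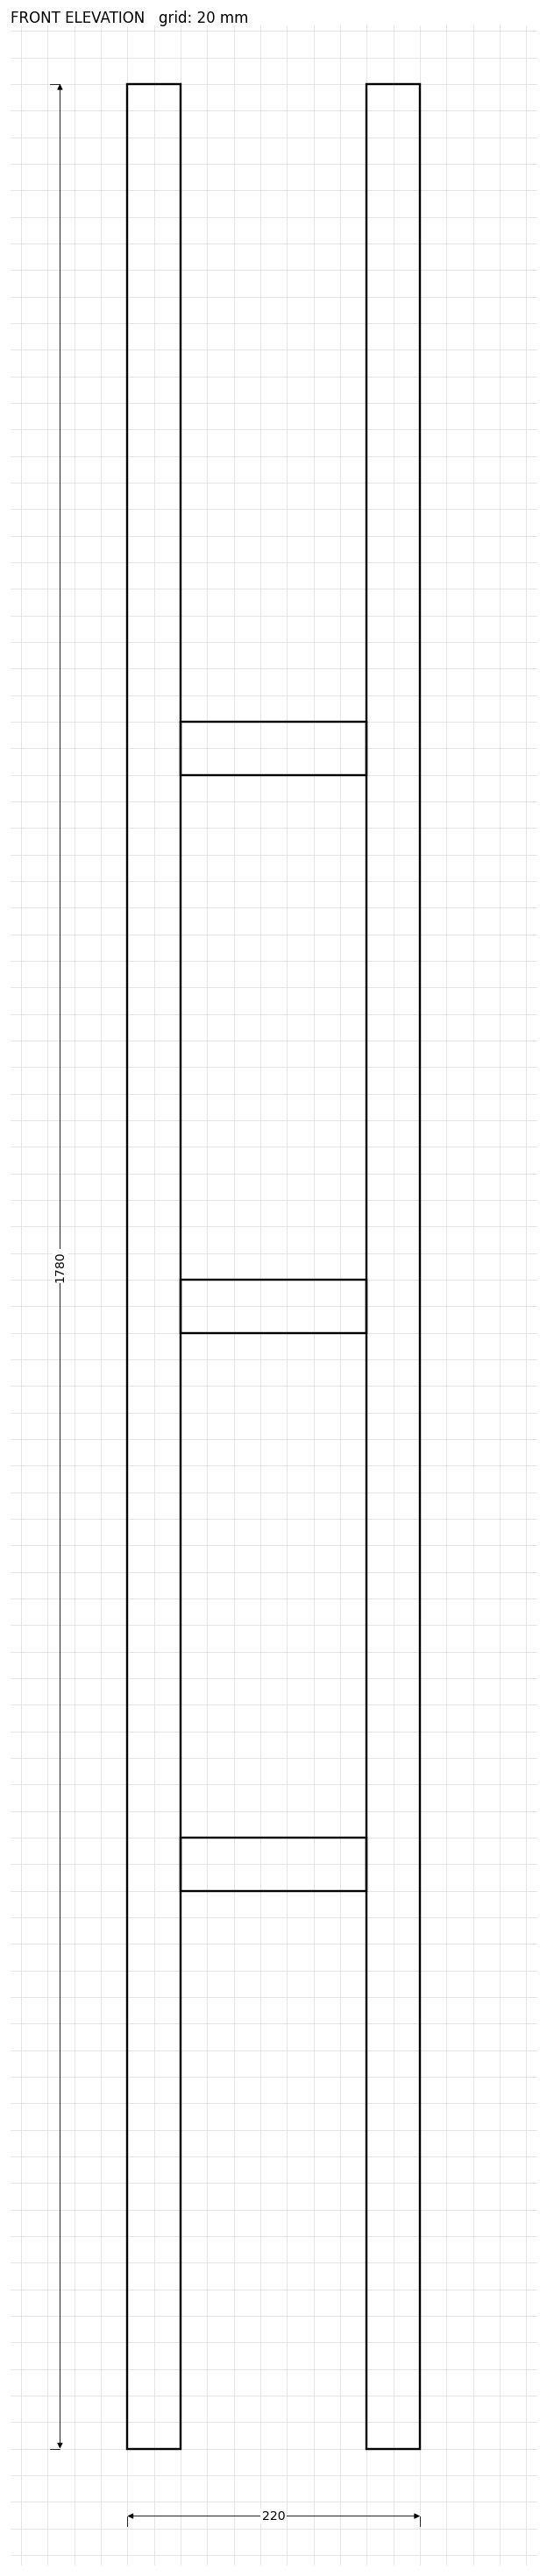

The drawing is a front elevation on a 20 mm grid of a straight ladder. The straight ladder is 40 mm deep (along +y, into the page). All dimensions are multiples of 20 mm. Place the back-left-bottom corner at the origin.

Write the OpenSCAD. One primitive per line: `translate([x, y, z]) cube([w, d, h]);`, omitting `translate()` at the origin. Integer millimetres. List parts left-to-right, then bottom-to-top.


cube([40, 40, 1780]);
translate([40, 0, 420]) cube([140, 40, 40]);
translate([40, 0, 840]) cube([140, 40, 40]);
translate([40, 0, 1260]) cube([140, 40, 40]);
translate([180, 0, 0]) cube([40, 40, 1780]);
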